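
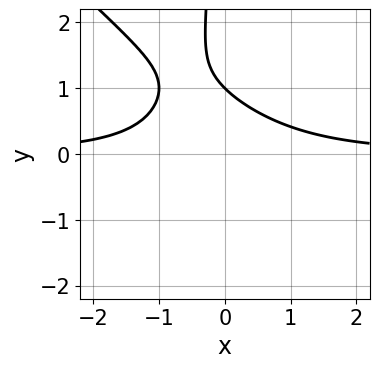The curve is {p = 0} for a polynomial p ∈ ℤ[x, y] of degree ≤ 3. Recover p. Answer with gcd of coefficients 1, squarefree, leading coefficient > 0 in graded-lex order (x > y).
x^2*y + x*y^2 + y - 1

1. Degree: no degree-2 curve has this shape, so deg p = 3.
2. Observable constraints: it misses every integer gridline on the x-axis; it crosses the y-axis at the gridline y = 1.
3. Assembling these constraints gives the stated polynomial.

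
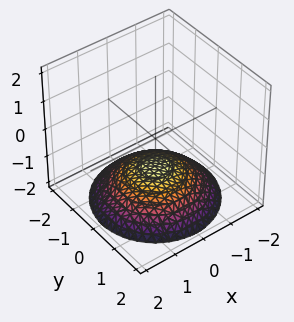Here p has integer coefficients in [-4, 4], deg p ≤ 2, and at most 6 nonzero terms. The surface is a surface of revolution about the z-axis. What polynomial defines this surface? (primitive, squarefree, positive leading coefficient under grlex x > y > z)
x^2 + y^2 + 3*z + 3

1. deg p = 2. The shape is more complex than any degree-1 surface.
2. Symmetries: the z-axis is an axis of rotation, so x and y enter only as x² + y².
3. From the axis intercepts and sections: no x-intercept at any integer in the box; it misses every integer gridline on the y-axis; one z-axis crossing is at z = -1; a circular section at z = -2 has radius between 1 and 2.
4. Fitting integer coefficients to these (and the overall shape) gives p.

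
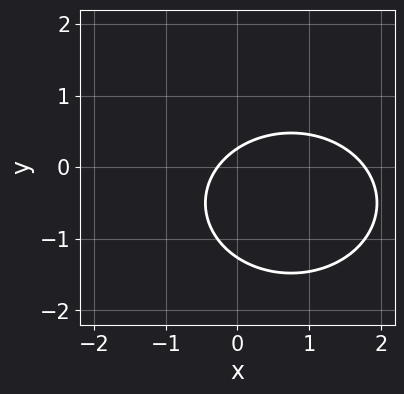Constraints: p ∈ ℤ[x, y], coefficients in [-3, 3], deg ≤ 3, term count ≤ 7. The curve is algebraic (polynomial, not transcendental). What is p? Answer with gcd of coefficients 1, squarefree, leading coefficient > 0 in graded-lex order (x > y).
2*x^2 + 3*y^2 - 3*x + 3*y - 1

Degree: no degree-1 curve has this shape, so deg p = 2.
Solving for integer coefficients yields p as stated.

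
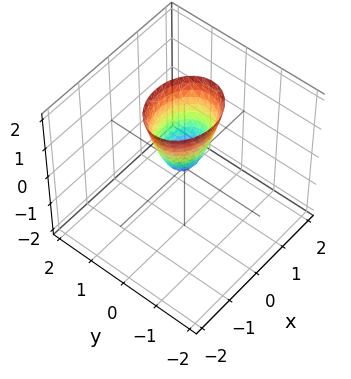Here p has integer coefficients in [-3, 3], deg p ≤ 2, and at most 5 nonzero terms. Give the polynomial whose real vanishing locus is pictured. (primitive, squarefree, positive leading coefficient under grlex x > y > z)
First, degree: a single bowl opening along one axis; a quadric, so deg p = 2.
Then, symmetries: mirror symmetry y ↦ −y ⇒ only even powers of y; mirror symmetry x ↦ −x ⇒ only even powers of x.
Then, from the visible intercepts: it crosses the x-axis at the gridline x = 0; it meets the y-axis at y = 0 (among the integer gridlines); one z-axis crossing is at z = 0.
Finally, fitting integer coefficients to these (and the overall shape) gives p.

2*x^2 + 3*y^2 - z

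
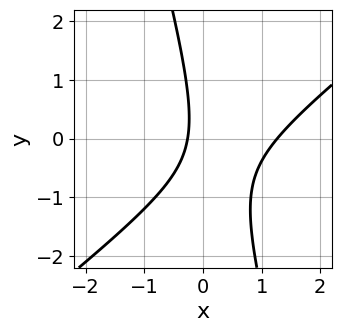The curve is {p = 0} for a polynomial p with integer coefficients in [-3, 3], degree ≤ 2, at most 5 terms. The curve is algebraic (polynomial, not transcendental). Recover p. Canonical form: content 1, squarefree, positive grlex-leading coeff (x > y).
deg p = 2.
From the visible intercepts: the curve avoids every integer y-axis point in the box.
Fitting integer coefficients to these (and the overall shape) gives p.

3*x^2 - 3*x*y - y^2 - 3*x - 1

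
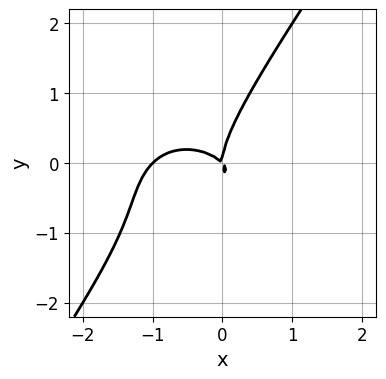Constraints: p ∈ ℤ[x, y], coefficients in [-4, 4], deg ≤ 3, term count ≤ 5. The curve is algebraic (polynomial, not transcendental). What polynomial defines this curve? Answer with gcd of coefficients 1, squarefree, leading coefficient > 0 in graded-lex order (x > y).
1. deg p = 3. The shape is more complex than any degree-2 curve.
2. Reading off the gridlines: it meets the y-axis at y = 0 (among the integer gridlines); among the integer gridlines, it crosses the x-axis at x ∈ {-1, 0}.
3. The integer polynomial consistent with all of this is the stated p.

x^3 + x*y^2 - y^3 + x^2 + x*y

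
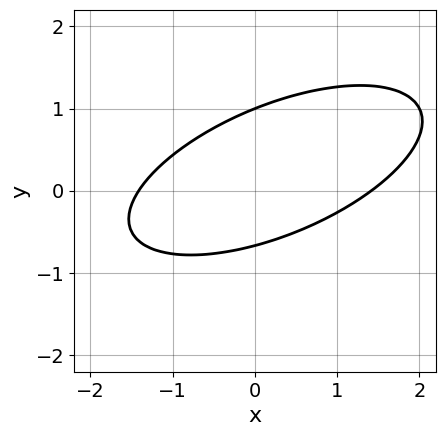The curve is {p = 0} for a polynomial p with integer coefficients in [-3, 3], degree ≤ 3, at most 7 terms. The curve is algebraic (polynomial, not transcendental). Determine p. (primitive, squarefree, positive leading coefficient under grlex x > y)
x^2 - 2*x*y + 3*y^2 - y - 2

First, the degree is 2 — no degree-1 curve has this shape.
Next, from the axis intercepts and sections: it meets the y-axis at y = 1 (among the integer gridlines).
Finally, these observations pin down the coefficients.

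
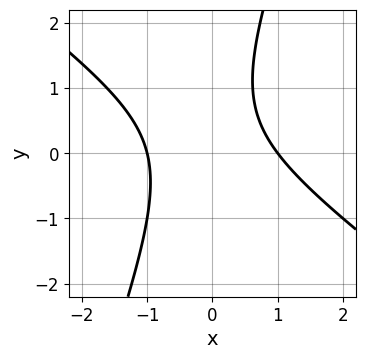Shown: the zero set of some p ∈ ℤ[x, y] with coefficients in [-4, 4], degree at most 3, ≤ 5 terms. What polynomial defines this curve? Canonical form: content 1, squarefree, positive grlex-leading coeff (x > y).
2*x^2 + 2*x*y - y^2 + y - 2

(a) deg p = 2. A generic line meets the curve in up to 2 points.
(b) Observable constraints: among the integer gridlines, it crosses the x-axis at x ∈ {-1, 1}; the curve avoids every integer y-axis point in the box.
(c) Assembling these constraints gives the stated polynomial.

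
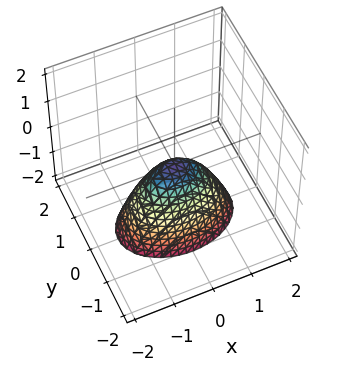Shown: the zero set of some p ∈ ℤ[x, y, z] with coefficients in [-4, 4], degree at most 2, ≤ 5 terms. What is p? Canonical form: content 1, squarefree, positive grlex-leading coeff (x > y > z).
x^2 + 2*y^2 + z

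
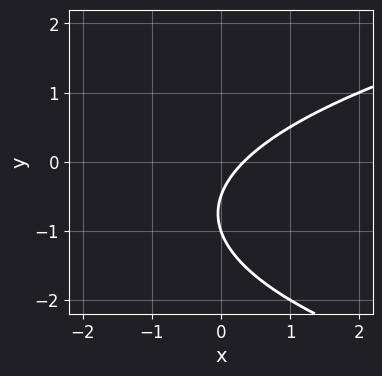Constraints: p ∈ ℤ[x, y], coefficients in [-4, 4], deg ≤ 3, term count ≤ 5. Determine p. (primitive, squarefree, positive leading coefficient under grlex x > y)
2*y^2 - 3*x + 3*y + 1

1. deg p = 2. A generic line meets the curve in up to 2 points.
2. Checking where it meets the axes: it meets the y-axis at y = -1 (among the integer gridlines).
3. Matching integer coefficients to the picture gives p.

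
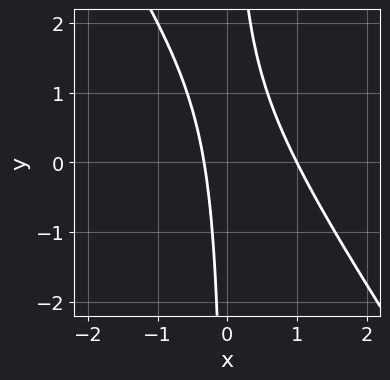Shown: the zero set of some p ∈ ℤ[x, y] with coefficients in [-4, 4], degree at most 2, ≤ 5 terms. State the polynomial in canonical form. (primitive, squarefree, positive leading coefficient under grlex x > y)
(a) Degree: a generic line meets the curve in up to 2 points, so deg p = 2.
(b) Checking where it meets the axes: one x-axis crossing is at x = 1; the curve avoids every integer y-axis point in the box.
(c) The integer polynomial consistent with all of this is the stated p.

3*x^2 + 2*x*y - 2*x - 1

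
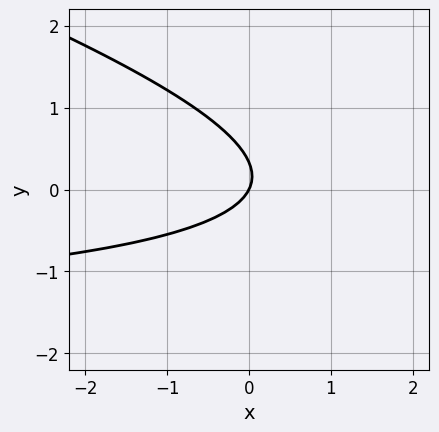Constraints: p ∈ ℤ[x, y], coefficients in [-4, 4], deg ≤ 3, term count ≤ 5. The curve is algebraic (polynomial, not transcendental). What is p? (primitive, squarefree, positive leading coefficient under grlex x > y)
x*y + 3*y^2 + 2*x - y

First, degree: no degree-1 curve has this shape, so deg p = 2.
Next, reading off the gridlines: one y-axis crossing is at y = 0; it meets the x-axis at x = 0 (among the integer gridlines).
Finally, solving for integer coefficients yields p as stated.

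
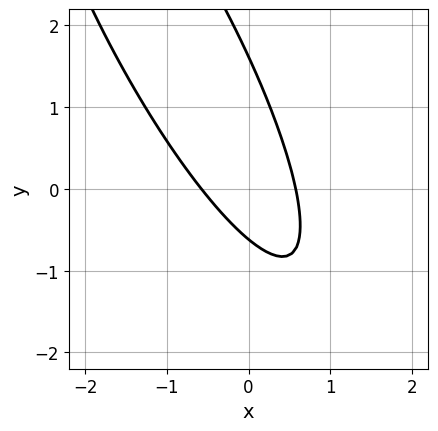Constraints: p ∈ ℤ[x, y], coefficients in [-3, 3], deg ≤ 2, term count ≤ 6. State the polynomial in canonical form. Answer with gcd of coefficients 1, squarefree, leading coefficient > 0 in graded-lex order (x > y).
3*x^2 + 3*x*y + y^2 - y - 1

1. Degree: no degree-1 curve has this shape, so deg p = 2.
2. Putting this together gives p.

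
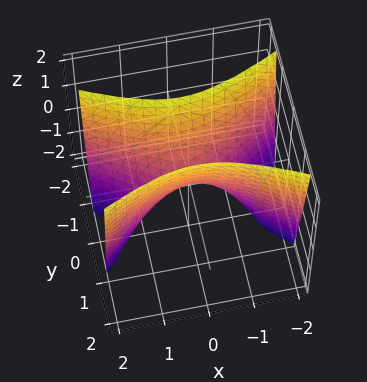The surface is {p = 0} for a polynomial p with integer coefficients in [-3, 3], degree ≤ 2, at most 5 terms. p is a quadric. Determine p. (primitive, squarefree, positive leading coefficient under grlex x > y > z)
x^2 - 3*y^2 + z

(a) The degree is 2 — a saddle surface; a quadric.
(b) Symmetries: it's symmetric under y → −y, forcing even powers of y; the x ↦ −x reflection is a symmetry, so x appears only in even powers.
(c) Against the integer gridlines: it crosses the y-axis at the gridline y = 0; one z-axis crossing is at z = 0.
(d) Matching integer coefficients to the picture gives p.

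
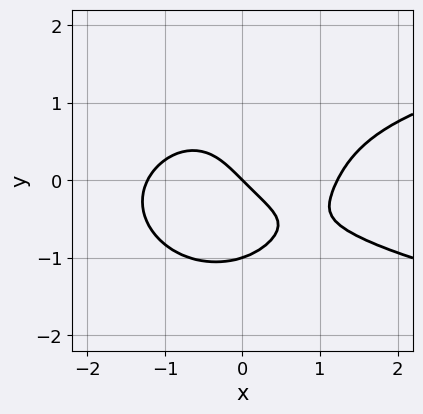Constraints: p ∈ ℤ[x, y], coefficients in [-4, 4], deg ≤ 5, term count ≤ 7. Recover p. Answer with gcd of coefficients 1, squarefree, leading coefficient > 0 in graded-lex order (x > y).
1. Degree: a generic line meets the curve in up to 4 points, so deg p = 4.
2. From the visible intercepts: among the integer gridlines, it crosses the y-axis at y ∈ {-1, 0}; it meets the x-axis at x = 0 (among the integer gridlines).
3. Fitting integer coefficients to these (and the overall shape) gives p.

3*x^2*y^2 + 3*y^4 - 2*x^3 + 3*x + 3*y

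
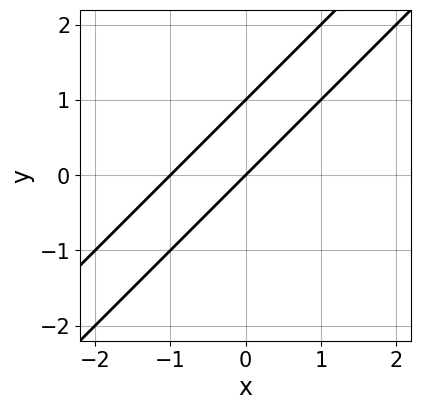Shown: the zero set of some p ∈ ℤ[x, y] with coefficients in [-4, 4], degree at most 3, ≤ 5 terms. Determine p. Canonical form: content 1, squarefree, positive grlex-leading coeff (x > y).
x^2 - 2*x*y + y^2 + x - y

deg p = 2.
Observable constraints: the y-axis gridline crossings are at y ∈ {0, 1}; among the integer gridlines, it crosses the x-axis at x ∈ {-1, 0}.
The integer polynomial consistent with all of this is the stated p.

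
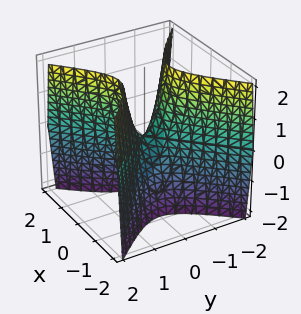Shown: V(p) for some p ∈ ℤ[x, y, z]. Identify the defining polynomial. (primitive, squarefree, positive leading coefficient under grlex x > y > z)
Degree: a hyperbolic paraboloid; a quadric, so deg p = 2.
Symmetries: the x ↦ −x reflection is a symmetry, so x appears only in even powers; it's symmetric under y → −y, forcing even powers of y.
From the axis intercepts and sections: it crosses the x-axis at the gridline x = 0; it meets the z-axis at z = 0 (among the integer gridlines); it meets the y-axis at y = 0 (among the integer gridlines).
The integer polynomial consistent with all of this is the stated p.

3*x^2 - 3*y^2 + z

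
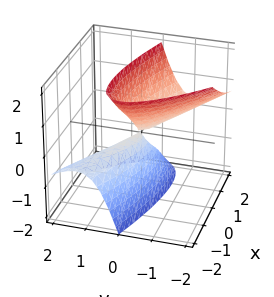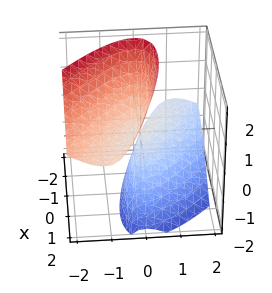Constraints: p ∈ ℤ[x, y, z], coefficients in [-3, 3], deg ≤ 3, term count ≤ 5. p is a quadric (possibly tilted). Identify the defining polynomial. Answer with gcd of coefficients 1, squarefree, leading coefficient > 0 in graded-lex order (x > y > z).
x^2 + 3*x*y + 3*y^2 + 3*y*z - z^2

1. I count 2 distinct pieces. Treating them together as one polynomial.
2. Degree: no degree-1 surface has this shape, so deg p = 2.
3. Reading off the gridlines: it meets the y-axis at y = 0 (among the integer gridlines); it crosses the z-axis at the gridline z = 0; one x-axis crossing is at x = 0.
4. Together with the visible shape, these determine p as stated.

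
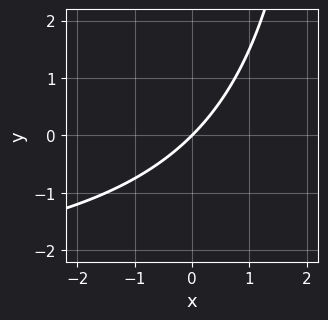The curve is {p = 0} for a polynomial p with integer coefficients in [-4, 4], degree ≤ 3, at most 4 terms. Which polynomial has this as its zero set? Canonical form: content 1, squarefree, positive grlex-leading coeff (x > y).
The degree is 2 — no degree-1 curve has this shape.
Reading off the gridlines: one y-axis crossing is at y = 0; it crosses the x-axis at the gridline x = 0.
Together with the visible shape, these determine p as stated.

x*y + 3*x - 3*y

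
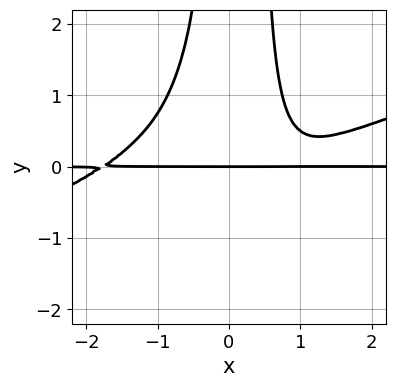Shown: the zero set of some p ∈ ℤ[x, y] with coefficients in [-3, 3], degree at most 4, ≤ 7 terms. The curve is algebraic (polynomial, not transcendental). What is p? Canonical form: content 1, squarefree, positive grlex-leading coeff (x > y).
x^3*y - 3*x^2*y^2 + x*y^2 - 2*x*y + 2*y

1. The degree is 4 — no degree-3 curve has this shape.
2. From the visible intercepts: it crosses the y-axis at the gridline y = 0; every point of the x-axis in the box is on the curve.
3. The integer polynomial consistent with all of this is the stated p.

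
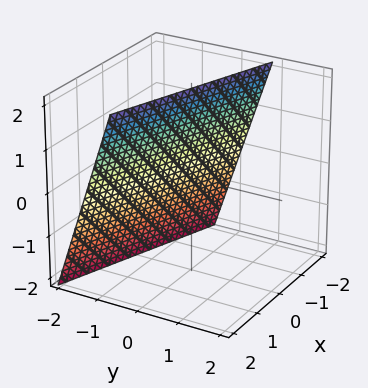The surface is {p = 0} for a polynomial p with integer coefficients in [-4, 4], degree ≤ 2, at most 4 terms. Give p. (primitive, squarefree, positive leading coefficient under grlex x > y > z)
1. Degree: the surface is flat (a plane), so deg p = 1.
2. Against the integer gridlines: it meets the z-axis at z = 2 (among the integer gridlines); it crosses the x-axis at the gridline x = -2.
3. Matching integer coefficients to the picture gives p.

x + 3*y - z + 2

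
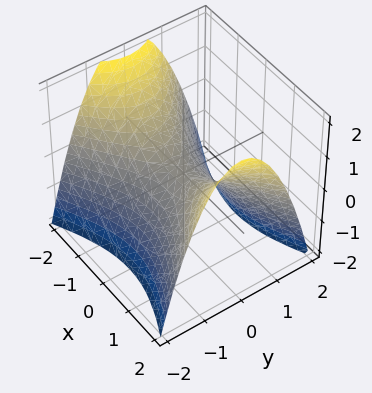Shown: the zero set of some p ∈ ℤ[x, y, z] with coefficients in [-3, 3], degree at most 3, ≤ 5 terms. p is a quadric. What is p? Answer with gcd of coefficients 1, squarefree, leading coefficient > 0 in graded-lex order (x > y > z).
x^2 - 2*y^2 - 2*z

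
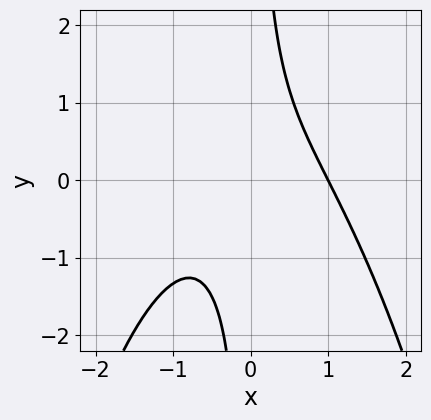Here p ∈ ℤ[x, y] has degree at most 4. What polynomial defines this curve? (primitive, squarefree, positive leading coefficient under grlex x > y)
2*x^3 + 3*x*y - 2

1. Degree: the shape is more complex than any degree-2 curve, so deg p = 3.
2. Reading off the gridlines: no y-intercept at any integer in the box; it meets the x-axis at x = 1 (among the integer gridlines).
3. Putting this together gives p.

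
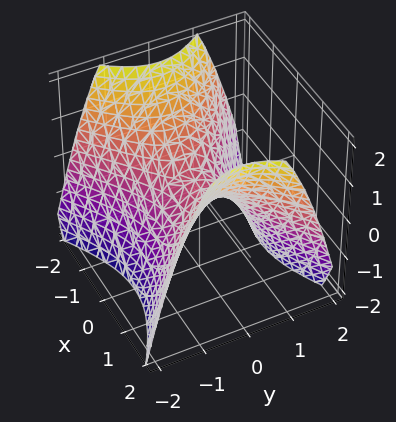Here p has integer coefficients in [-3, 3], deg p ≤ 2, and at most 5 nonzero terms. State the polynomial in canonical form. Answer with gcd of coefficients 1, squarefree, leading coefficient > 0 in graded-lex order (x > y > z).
2*x^2 - 3*y^2 - 3*z

First, the degree is 2 — a hyperbolic paraboloid; a quadric.
Then, symmetries: the y ↦ −y reflection is a symmetry, so y appears only in even powers; mirror symmetry x ↦ −x ⇒ only even powers of x.
Next, checking where it meets the axes: it crosses the x-axis at the gridline x = 0; it crosses the z-axis at the gridline z = 0.
Finally, assembling these constraints gives the stated polynomial.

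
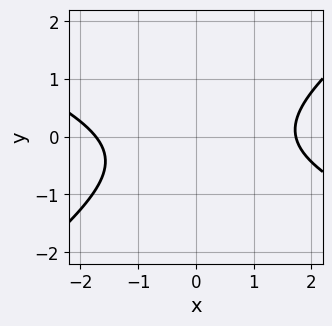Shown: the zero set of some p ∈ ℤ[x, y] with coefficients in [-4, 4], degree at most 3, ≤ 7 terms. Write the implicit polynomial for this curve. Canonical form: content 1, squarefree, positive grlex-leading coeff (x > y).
x^2 + x*y - 3*y^2 - y - 3

First, deg p = 2.
Next, checking where it meets the axes: no y-intercept at any integer in the box.
Finally, fitting integer coefficients to these (and the overall shape) gives p.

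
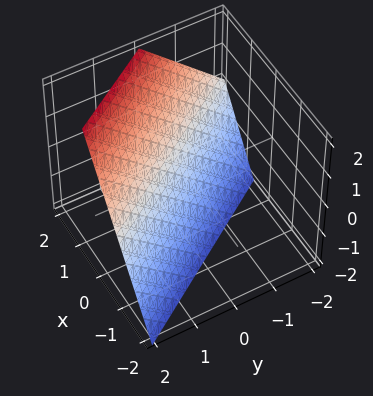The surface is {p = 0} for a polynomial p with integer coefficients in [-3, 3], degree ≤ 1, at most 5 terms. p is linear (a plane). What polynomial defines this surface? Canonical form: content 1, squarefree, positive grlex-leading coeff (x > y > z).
3*x + 2*y - 2*z - 2

deg p = 1.
Reading off the gridlines: it crosses the z-axis at the gridline z = -1; it crosses the y-axis at the gridline y = 1.
These observations pin down the coefficients.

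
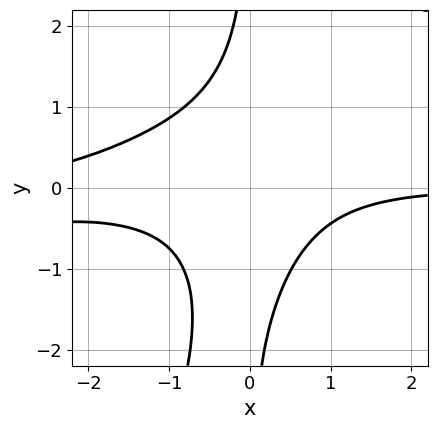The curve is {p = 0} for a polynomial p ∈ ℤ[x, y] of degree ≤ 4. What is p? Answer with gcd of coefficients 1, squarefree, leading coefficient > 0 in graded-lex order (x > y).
x^3*y - 3*x^2*y^2 + x*y^3 + 2*x^2*y + 2

(a) deg p = 4. A generic line meets the curve in up to 4 points.
(b) From the axis intercepts and sections: it misses every integer gridline on the y-axis; it misses every integer gridline on the x-axis.
(c) Fitting integer coefficients to these (and the overall shape) gives p.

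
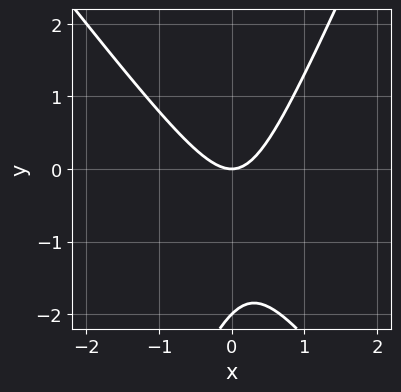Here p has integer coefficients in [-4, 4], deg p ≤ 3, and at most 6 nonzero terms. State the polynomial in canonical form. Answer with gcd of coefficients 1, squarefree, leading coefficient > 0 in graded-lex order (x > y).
deg p = 2. No degree-1 curve has this shape.
Checking where it meets the axes: one x-axis crossing is at x = 0; among the integer gridlines, it crosses the y-axis at y ∈ {-2, 0}.
Putting this together gives p.

3*x^2 + x*y - y^2 - 2*y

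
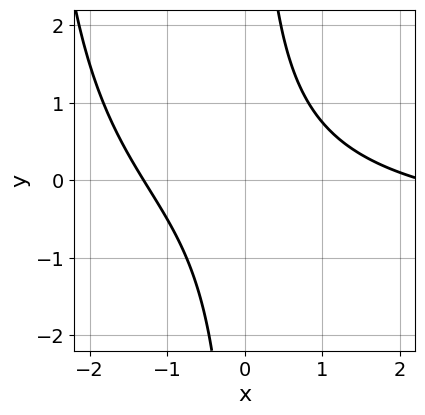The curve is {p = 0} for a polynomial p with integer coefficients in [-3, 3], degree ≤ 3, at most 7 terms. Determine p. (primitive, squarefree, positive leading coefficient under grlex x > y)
x^2*y + x^2 + 3*x*y - x - 3

The degree is 3 — the shape is more complex than any degree-2 curve.
From the visible intercepts: the curve avoids every integer y-axis point in the box.
Solving for integer coefficients yields p as stated.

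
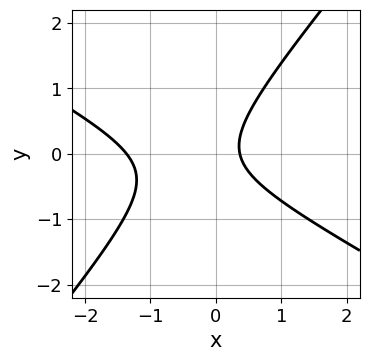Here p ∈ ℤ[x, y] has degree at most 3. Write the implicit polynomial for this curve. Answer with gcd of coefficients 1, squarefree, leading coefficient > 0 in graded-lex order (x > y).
First, deg p = 2. A generic line meets the curve in up to 2 points.
Next, observable constraints: the curve avoids every integer y-axis point in the box.
Finally, putting this together gives p.

2*x^2 + 2*x*y - 3*y^2 + 2*x - 1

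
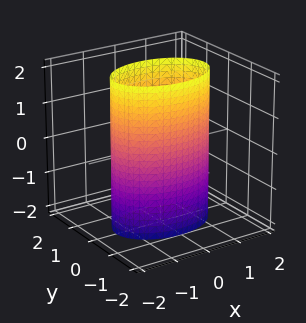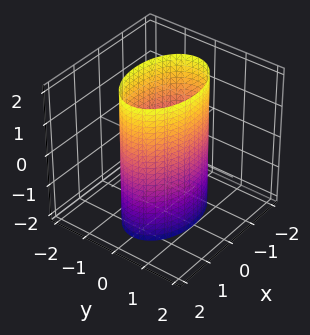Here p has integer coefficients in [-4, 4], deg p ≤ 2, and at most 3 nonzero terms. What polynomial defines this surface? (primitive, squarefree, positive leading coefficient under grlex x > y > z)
First, degree: a cylinder; a quadric, so deg p = 2.
Next, symmetries: mirror symmetry z ↦ −z ⇒ only even powers of z; mirror symmetry x ↦ −x ⇒ only even powers of x; mirror symmetry y ↦ −y ⇒ only even powers of y.
Next, reading off the gridlines: it misses every integer gridline on the z-axis; the y-axis gridline crossings are at y ∈ {-1, 1}.
Finally, putting this together gives p.

x^2 + 2*y^2 - 2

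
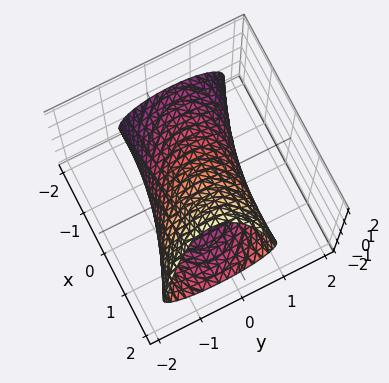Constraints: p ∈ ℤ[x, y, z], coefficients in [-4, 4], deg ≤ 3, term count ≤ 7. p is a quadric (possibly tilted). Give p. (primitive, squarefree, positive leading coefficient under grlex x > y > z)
x^2 + x*y - 3*x*z + 2*y^2 + 2*z^2 - 2

(a) Degree: a generic line meets the surface in up to 2 points, so deg p = 2.
(b) Checking where it meets the axes: the y-axis gridline crossings are at y ∈ {-1, 1}; the z-axis gridline crossings are at z ∈ {-1, 1}.
(c) Matching integer coefficients to the picture gives p.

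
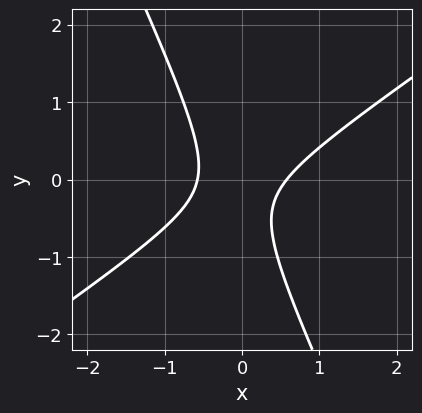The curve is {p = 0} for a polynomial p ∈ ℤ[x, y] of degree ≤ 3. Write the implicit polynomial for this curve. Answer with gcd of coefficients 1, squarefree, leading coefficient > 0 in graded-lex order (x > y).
First, the degree is 2 — the shape is more complex than any degree-1 curve.
Next, from the axis intercepts and sections: no y-intercept at any integer in the box.
Finally, fitting integer coefficients to these (and the overall shape) gives p.

3*x^2 - 3*x*y - 2*y^2 - y - 1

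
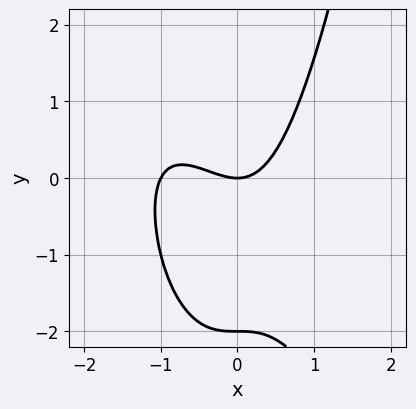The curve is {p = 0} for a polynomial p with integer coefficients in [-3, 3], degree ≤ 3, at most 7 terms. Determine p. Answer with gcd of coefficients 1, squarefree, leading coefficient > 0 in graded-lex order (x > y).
(a) Degree: a generic line meets the curve in up to 3 points, so deg p = 3.
(b) Observable constraints: the x-axis gridline crossings are at x ∈ {-1, 0}; among the integer gridlines, it crosses the y-axis at y ∈ {-2, 0}.
(c) Solving for integer coefficients yields p as stated.

2*x^3 + x^2*y + 2*x^2 - y^2 - 2*y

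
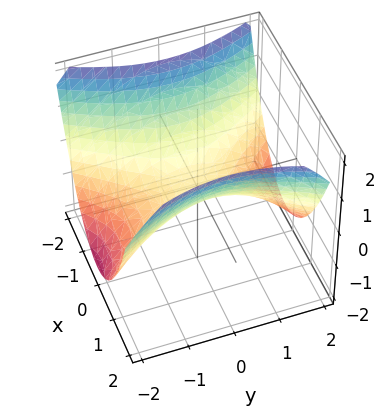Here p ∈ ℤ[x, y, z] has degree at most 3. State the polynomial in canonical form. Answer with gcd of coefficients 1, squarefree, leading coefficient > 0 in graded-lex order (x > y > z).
2*x^2 - y^2 - 3*z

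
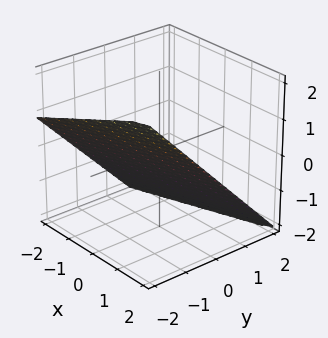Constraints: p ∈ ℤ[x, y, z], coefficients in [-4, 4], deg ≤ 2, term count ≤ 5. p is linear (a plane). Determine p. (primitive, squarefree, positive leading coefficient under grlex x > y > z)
1. Degree: every cross-section is a straight line — this is a plane, so deg p = 1.
2. Checking where it meets the axes: it meets the x-axis at x = 2 (among the integer gridlines).
3. Solving for integer coefficients yields p as stated.

x - 3*y - 3*z - 2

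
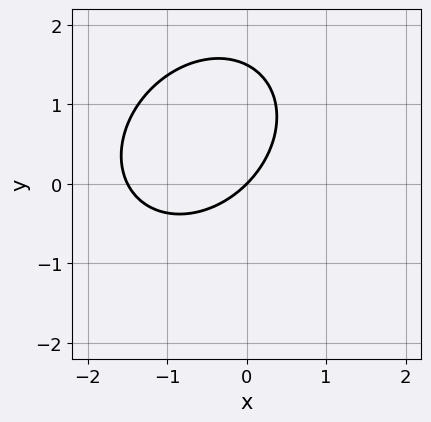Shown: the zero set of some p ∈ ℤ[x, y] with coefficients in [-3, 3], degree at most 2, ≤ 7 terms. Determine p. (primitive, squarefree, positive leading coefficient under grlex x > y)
deg p = 2. The shape is more complex than any degree-1 curve.
From the axis intercepts and sections: it crosses the y-axis at the gridline y = 0; it crosses the x-axis at the gridline x = 0.
Solving for integer coefficients yields p as stated.

2*x^2 - x*y + 2*y^2 + 3*x - 3*y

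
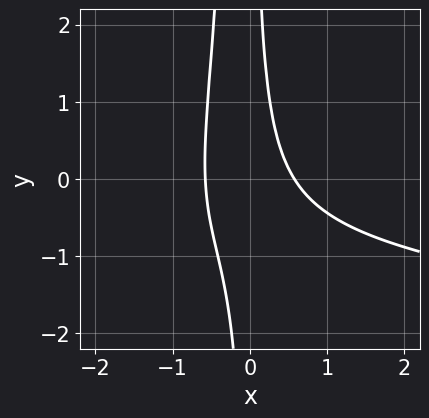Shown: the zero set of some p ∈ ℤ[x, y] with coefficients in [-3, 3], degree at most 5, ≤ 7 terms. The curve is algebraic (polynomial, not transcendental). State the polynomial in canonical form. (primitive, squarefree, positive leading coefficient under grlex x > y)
1. Degree: the shape is more complex than any degree-3 curve, so deg p = 4.
2. Against the integer gridlines: the curve avoids every integer y-axis point in the box.
3. Assembling these constraints gives the stated polynomial.

x^2*y^2 + 3*x^2*y + 3*x^2 + 2*x*y - 1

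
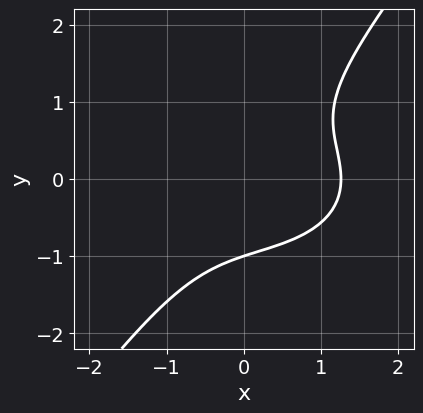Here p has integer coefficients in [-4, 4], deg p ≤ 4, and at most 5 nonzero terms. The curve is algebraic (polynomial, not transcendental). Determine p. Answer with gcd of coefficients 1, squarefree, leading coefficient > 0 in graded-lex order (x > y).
deg p = 3. A generic line meets the curve in up to 3 points.
Against the integer gridlines: it meets the y-axis at y = -1 (among the integer gridlines).
Together with the visible shape, these determine p as stated.

x^3 + 2*x*y^2 - 2*y^3 - 2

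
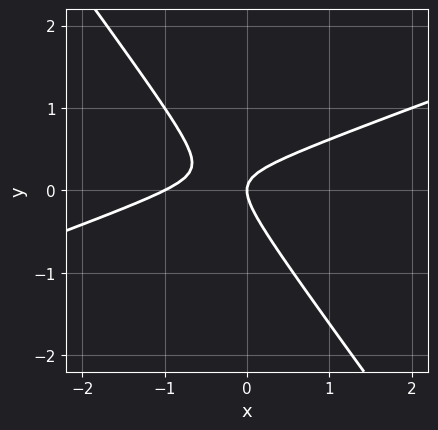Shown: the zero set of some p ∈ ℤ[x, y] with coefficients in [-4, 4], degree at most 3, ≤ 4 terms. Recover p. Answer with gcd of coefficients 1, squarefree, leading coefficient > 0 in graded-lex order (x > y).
The degree is 2 — the shape is more complex than any degree-1 curve.
Observable constraints: it meets the y-axis at y = 0 (among the integer gridlines); the x-axis gridline crossings are at x ∈ {-1, 0}.
Assembling these constraints gives the stated polynomial.

x^2 - 2*x*y - 2*y^2 + x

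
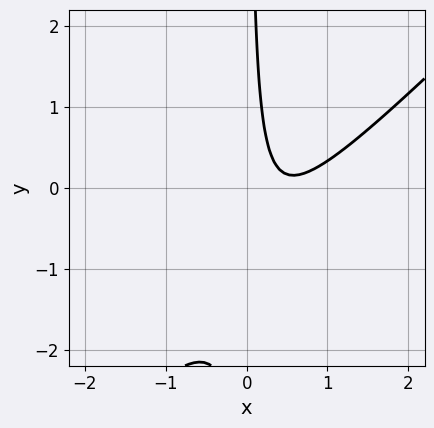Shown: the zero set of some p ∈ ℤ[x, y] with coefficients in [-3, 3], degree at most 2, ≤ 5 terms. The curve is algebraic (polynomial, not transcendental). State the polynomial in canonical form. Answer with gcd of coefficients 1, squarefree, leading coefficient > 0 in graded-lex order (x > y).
The degree is 2 — no degree-1 curve has this shape.
From the axis intercepts and sections: no y-intercept at any integer in the box; no x-intercept at any integer in the box.
Together with the visible shape, these determine p as stated.

3*x^2 - 3*x*y - 3*x + 1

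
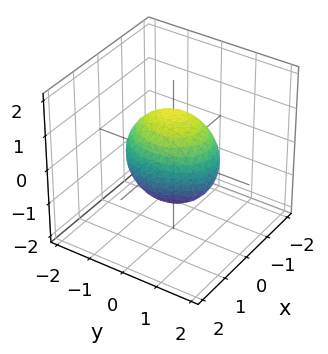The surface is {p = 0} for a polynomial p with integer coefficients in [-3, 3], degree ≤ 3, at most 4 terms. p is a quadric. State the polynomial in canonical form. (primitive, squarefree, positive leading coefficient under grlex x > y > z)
3*x^2 + 2*y^2 + 2*z^2 - 3

(a) The degree is 2 — a closed, bounded, convex surface; a quadric.
(b) Symmetries: mirror symmetry y ↦ −y ⇒ only even powers of y; the z ↦ −z reflection is a symmetry, so z appears only in even powers; the x ↦ −x reflection is a symmetry, so x appears only in even powers.
(c) Reading off the gridlines: among the integer gridlines, it crosses the x-axis at x ∈ {-1, 1}.
(d) Fitting integer coefficients to these (and the overall shape) gives p.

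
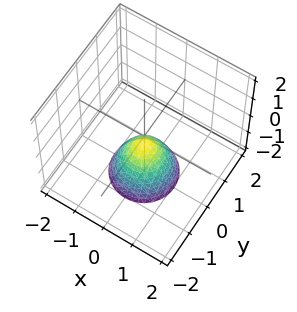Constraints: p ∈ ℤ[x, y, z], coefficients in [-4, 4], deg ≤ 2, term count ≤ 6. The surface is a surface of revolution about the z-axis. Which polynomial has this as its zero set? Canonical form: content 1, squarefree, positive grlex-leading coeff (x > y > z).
3*x^2 + 3*y^2 + 2*z + 1

1. Degree: the shape is more complex than any degree-1 surface, so deg p = 2.
2. Symmetry: the z-axis is an axis of rotation, so x and y enter only as x² + y².
3. Checking where it meets the axes: a circular section at z = -2 has radius exactly 1; no y-intercept at any integer in the box.
4. Assembling these constraints gives the stated polynomial.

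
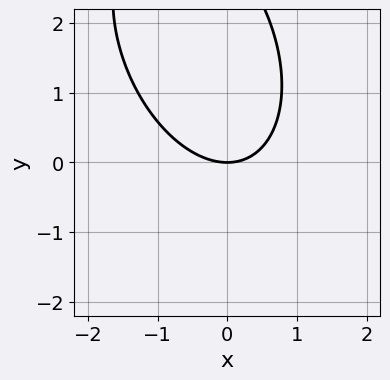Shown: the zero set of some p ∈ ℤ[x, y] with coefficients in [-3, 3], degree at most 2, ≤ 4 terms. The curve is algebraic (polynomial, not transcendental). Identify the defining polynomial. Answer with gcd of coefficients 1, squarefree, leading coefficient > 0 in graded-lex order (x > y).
First, deg p = 2. A generic line meets the curve in up to 2 points.
Then, reading off the gridlines: one x-axis crossing is at x = 0; it crosses the y-axis at the gridline y = 0.
Finally, the integer polynomial consistent with all of this is the stated p.

2*x^2 + x*y + y^2 - 3*y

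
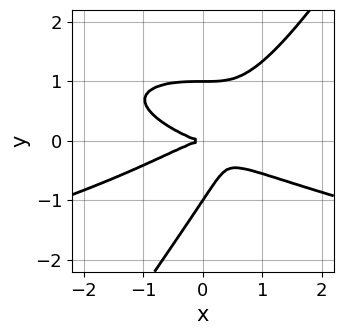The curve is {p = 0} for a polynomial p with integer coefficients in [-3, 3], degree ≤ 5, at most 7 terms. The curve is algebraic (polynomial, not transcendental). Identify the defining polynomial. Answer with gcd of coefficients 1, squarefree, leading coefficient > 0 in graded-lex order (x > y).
3*x*y^3 - 2*y^4 + x^3 - 3*x*y^2 + 2*y^2

deg p = 4. A generic line meets the curve in up to 4 points.
Checking where it meets the axes: it crosses the x-axis at the gridline x = 0; the y-axis gridline crossings are at y ∈ {-1, 0, 1}.
Solving for integer coefficients yields p as stated.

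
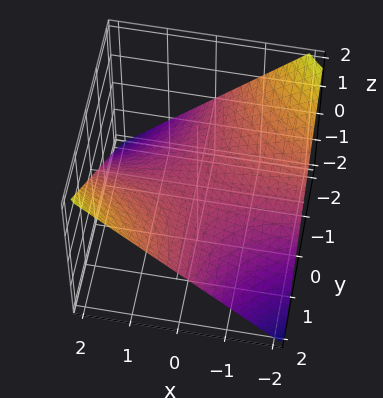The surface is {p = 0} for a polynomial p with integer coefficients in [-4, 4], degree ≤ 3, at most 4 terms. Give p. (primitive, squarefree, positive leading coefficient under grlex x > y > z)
x*y - 2*z

First, degree: a hyperbolic paraboloid; a quadric, so deg p = 2.
Next, checking where it meets the axes: every point of the x-axis in the box is on the surface; one z-axis crossing is at z = 0; the visible y-axis segment lies entirely on the surface.
Finally, assembling these constraints gives the stated polynomial.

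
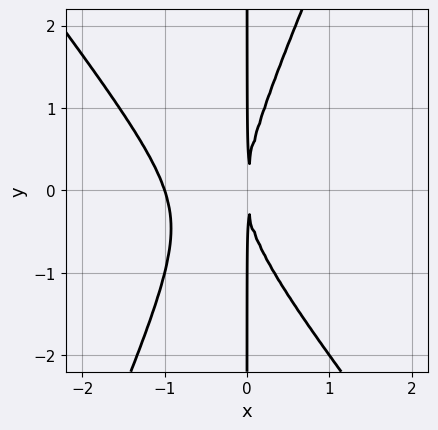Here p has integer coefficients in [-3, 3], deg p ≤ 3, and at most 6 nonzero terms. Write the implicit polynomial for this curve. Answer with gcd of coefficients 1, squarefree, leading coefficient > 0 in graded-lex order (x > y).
3*x^3 + x^2*y - x*y^2 + 3*x^2

First, the degree is 3 — no degree-2 curve has this shape.
Next, reading off the gridlines: every point of the y-axis in the box is on the curve; it crosses the x-axis at the gridline x = -1.
Finally, solving for integer coefficients yields p as stated.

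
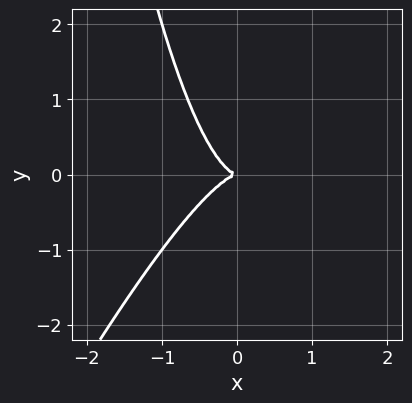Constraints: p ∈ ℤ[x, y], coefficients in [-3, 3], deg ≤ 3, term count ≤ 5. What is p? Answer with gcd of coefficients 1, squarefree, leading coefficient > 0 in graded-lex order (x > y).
2*x^3 - x^2*y + y^2

Degree: no degree-2 curve has this shape, so deg p = 3.
Reading off the gridlines: it crosses the x-axis at the gridline x = 0; one y-axis crossing is at y = 0.
Solving for integer coefficients yields p as stated.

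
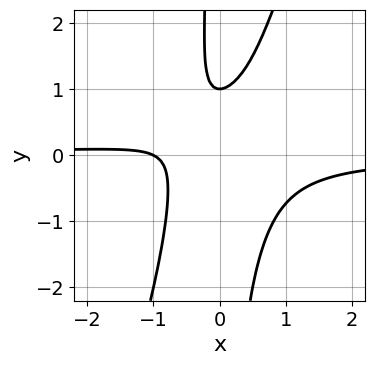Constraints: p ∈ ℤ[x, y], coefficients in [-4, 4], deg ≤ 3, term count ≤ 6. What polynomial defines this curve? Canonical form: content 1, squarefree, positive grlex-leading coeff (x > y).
3*x^2*y - x*y^2 + x - y + 1

Degree: the shape is more complex than any degree-2 curve, so deg p = 3.
Reading off the gridlines: it crosses the x-axis at the gridline x = -1; it meets the y-axis at y = 1 (among the integer gridlines).
These observations pin down the coefficients.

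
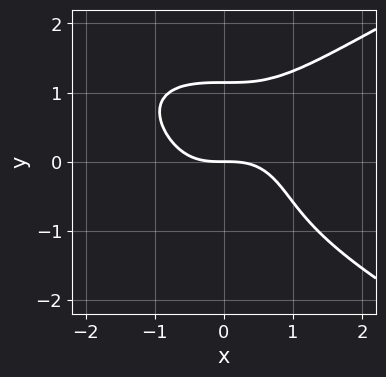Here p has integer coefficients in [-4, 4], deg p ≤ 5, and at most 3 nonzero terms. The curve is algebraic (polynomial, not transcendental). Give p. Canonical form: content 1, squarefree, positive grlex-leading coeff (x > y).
The degree is 4 — no degree-3 curve has this shape.
Reading off the gridlines: one y-axis crossing is at y = 0; one x-axis crossing is at x = 0.
Putting this together gives p.

2*y^4 - 2*x^3 - 3*y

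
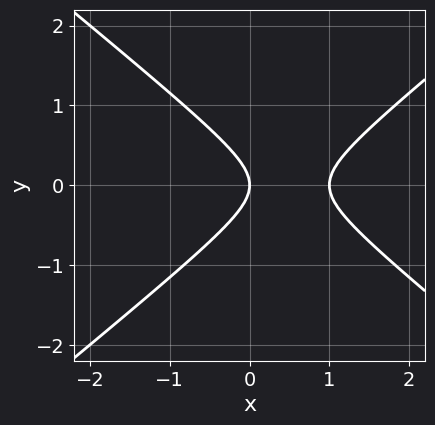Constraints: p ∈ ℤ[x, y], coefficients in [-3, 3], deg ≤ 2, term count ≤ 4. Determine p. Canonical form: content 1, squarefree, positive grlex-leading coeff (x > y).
2*x^2 - 3*y^2 - 2*x

(a) Degree: no degree-1 curve has this shape, so deg p = 2.
(b) Symmetries: mirror symmetry y ↦ −y ⇒ only even powers of y.
(c) Reading off the gridlines: it crosses the y-axis at the gridline y = 0; the x-axis gridline crossings are at x ∈ {0, 1}.
(d) Together with the visible shape, these determine p as stated.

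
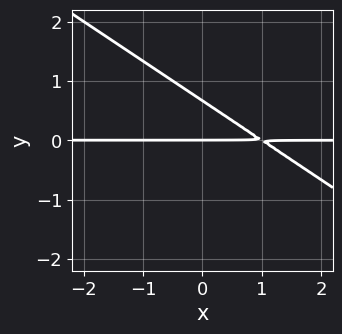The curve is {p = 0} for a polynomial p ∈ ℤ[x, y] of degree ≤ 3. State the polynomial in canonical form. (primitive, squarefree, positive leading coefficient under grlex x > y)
First, deg p = 2. A generic line meets the curve in up to 2 points.
Next, against the integer gridlines: the visible x-axis segment lies entirely on the curve; one y-axis crossing is at y = 0.
Finally, solving for integer coefficients yields p as stated.

2*x*y + 3*y^2 - 2*y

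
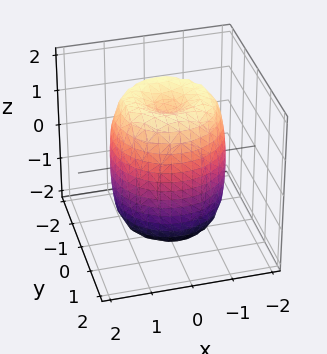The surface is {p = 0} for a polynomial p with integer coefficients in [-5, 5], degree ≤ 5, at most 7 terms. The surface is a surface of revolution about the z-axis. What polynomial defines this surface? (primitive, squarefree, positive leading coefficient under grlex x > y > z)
2*x^4 + 4*x^2*y^2 + 2*y^4 - 3*x^2 - 3*y^2 + z^2 - 2

First, degree: a generic line meets the surface in up to 4 points, so deg p = 4.
Next, symmetries: the surface is invariant under rotation about z: p = q(x² + y², z).
Then, reading off the gridlines: a circular section at z = 1 has radius between 1 and 2.
Finally, together with the visible shape, these determine p as stated.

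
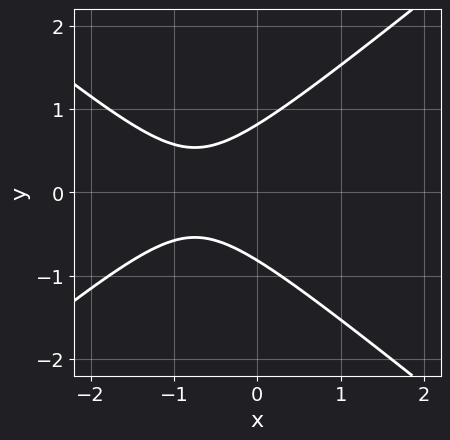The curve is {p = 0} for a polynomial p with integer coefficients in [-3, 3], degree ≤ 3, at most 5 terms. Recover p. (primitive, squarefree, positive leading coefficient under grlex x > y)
2*x^2 - 3*y^2 + 3*x + 2

(a) deg p = 2. A generic line meets the curve in up to 2 points.
(b) Symmetries: the y ↦ −y reflection is a symmetry, so y appears only in even powers.
(c) Observable constraints: it misses every integer gridline on the x-axis.
(d) Together with the visible shape, these determine p as stated.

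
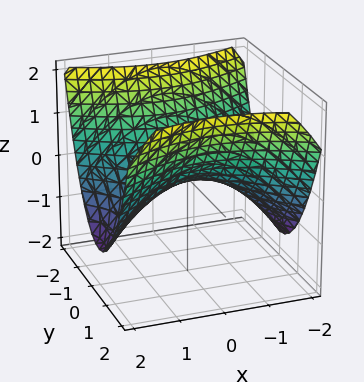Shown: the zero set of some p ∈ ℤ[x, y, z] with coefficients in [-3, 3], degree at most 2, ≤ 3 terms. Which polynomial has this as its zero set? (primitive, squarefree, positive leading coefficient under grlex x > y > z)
x^2 - 2*y^2 + 3*z

(a) The degree is 2 — a saddle surface; a quadric.
(b) Symmetries: mirror symmetry y ↦ −y ⇒ only even powers of y; the x ↦ −x reflection is a symmetry, so x appears only in even powers.
(c) Observable constraints: one y-axis crossing is at y = 0; one z-axis crossing is at z = 0.
(d) Assembling these constraints gives the stated polynomial.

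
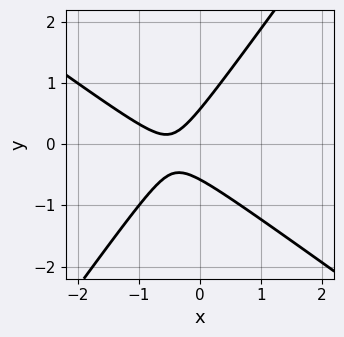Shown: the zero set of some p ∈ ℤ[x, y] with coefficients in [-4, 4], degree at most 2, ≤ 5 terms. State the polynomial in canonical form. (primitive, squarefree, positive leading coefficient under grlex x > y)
First, degree: a generic line meets the curve in up to 2 points, so deg p = 2.
Next, from the visible intercepts: the curve avoids every integer x-axis point in the box.
Finally, solving for integer coefficients yields p as stated.

3*x^2 + 2*x*y - 3*y^2 + 3*x + 1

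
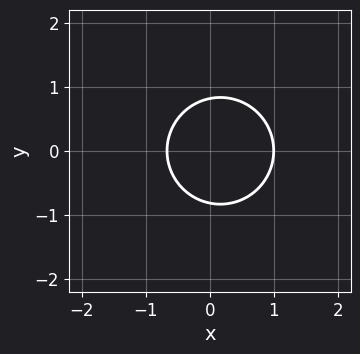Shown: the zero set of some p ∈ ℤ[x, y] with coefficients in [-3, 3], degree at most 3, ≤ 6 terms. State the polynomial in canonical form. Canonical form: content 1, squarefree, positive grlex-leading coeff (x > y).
(a) Degree: the shape is more complex than any degree-1 curve, so deg p = 2.
(b) Symmetries: the y ↦ −y reflection is a symmetry, so y appears only in even powers.
(c) Observable constraints: it crosses the x-axis at the gridline x = 1.
(d) Assembling these constraints gives the stated polynomial.

3*x^2 + 3*y^2 - x - 2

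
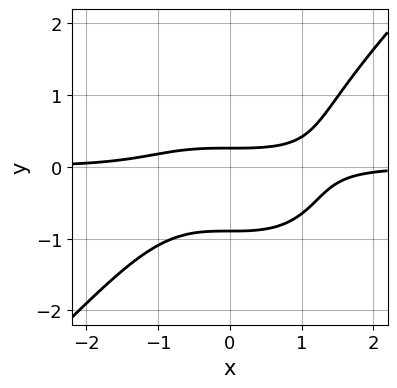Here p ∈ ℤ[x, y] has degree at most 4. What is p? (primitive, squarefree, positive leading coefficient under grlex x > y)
(a) Degree: no degree-3 curve has this shape, so deg p = 4.
(b) From the visible intercepts: no x-intercept at any integer in the box.
(c) Fitting integer coefficients to these (and the overall shape) gives p.

2*x^3*y - 2*y^4 - 3*y^2 - 3*y + 1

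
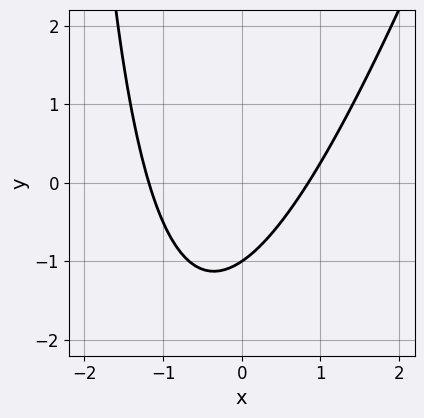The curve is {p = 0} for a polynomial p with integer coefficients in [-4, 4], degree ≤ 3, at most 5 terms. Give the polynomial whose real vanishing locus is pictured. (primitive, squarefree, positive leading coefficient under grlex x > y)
1. The degree is 2 — the shape is more complex than any degree-1 curve.
2. Observable constraints: one y-axis crossing is at y = -1.
3. Matching integer coefficients to the picture gives p.

3*x^2 - x*y + x - 3*y - 3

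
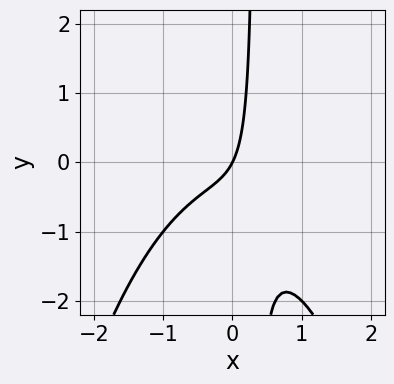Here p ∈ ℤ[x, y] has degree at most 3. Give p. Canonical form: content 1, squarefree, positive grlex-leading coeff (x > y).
First, deg p = 3.
Next, reading off the gridlines: it meets the x-axis at x = 0 (among the integer gridlines); it meets the y-axis at y = 0 (among the integer gridlines).
Finally, together with the visible shape, these determine p as stated.

2*x^3 + 3*x*y + 2*x - y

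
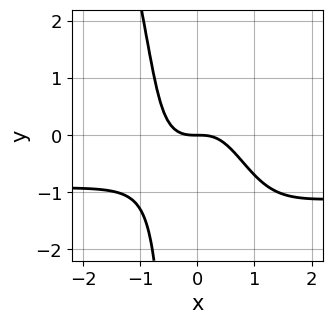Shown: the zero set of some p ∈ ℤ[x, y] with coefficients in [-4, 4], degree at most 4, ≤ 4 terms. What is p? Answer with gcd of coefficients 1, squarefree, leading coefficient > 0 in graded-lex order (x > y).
3*x^3*y + x^2*y^2 + 3*x^3 + 2*y

deg p = 4. No degree-3 curve has this shape.
From the axis intercepts and sections: it meets the y-axis at y = 0 (among the integer gridlines); it crosses the x-axis at the gridline x = 0.
Matching integer coefficients to the picture gives p.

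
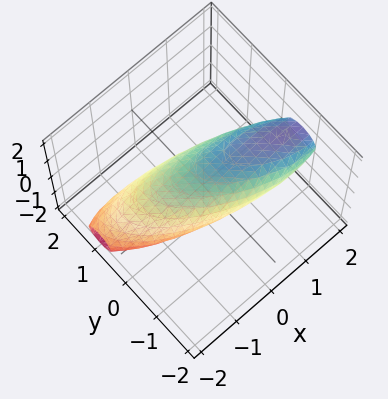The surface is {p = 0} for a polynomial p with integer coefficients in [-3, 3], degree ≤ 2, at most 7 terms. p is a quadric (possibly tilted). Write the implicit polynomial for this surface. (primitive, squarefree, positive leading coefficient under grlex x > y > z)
(a) deg p = 2.
(b) The integer polynomial consistent with all of this is the stated p.

x^2 + 2*x*y - 2*x*z + 3*y^2 + 3*z^2 - 2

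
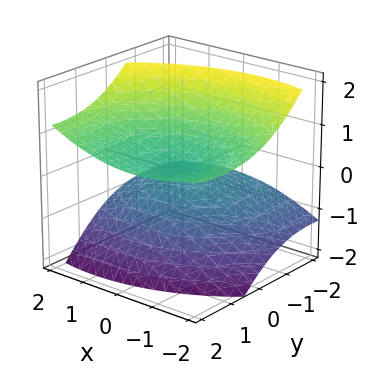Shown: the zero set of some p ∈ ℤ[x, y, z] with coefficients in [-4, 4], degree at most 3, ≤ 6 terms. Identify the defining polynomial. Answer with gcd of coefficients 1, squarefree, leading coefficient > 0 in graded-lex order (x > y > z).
First, the picture has 2 separate pieces.
Next, the degree is 2 — no degree-1 surface has this shape.
Then, from the visible intercepts: it misses every integer gridline on the x-axis; no y-intercept at any integer in the box.
Finally, fitting integer coefficients to these (and the overall shape) gives p.

x^2 + x*z + y^2 - 3*y*z - 3*z^2 + 1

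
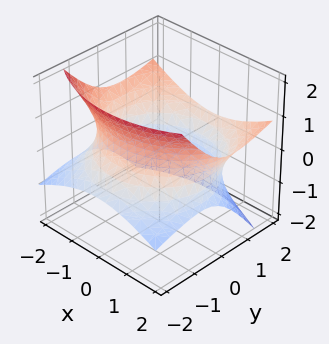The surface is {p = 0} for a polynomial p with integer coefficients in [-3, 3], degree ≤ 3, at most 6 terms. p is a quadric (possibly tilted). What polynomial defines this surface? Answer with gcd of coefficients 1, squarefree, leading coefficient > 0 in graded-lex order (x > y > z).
deg p = 2. No degree-1 surface has this shape.
From the axis intercepts and sections: it misses every integer gridline on the z-axis.
The integer polynomial consistent with all of this is the stated p.

x^2 + y^2 - 2*y*z - 2*z^2 - 3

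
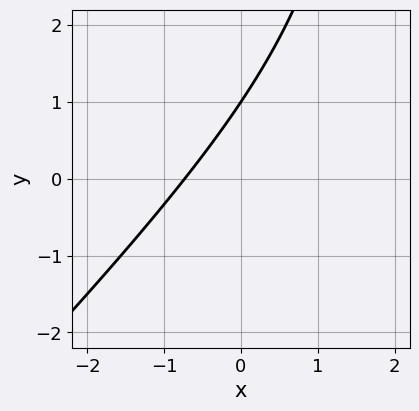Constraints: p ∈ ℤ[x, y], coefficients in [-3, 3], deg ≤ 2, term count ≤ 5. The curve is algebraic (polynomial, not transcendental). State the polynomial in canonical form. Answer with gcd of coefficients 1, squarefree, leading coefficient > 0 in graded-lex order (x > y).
x^2 - x*y - 2*x + 2*y - 2

1. The degree is 2 — no degree-1 curve has this shape.
2. Against the integer gridlines: it meets the y-axis at y = 1 (among the integer gridlines).
3. Assembling these constraints gives the stated polynomial.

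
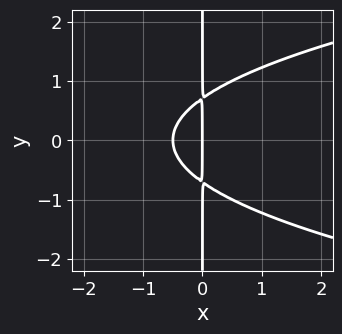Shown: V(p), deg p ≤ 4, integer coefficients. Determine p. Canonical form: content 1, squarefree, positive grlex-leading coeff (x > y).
1. deg p = 3. A generic line meets the curve in up to 3 points.
2. Symmetries: the y ↦ −y reflection is a symmetry, so y appears only in even powers.
3. From the visible intercepts: the visible y-axis segment lies entirely on the curve; it crosses the x-axis at the gridline x = 0.
4. Fitting integer coefficients to these (and the overall shape) gives p.

2*x*y^2 - 2*x^2 - x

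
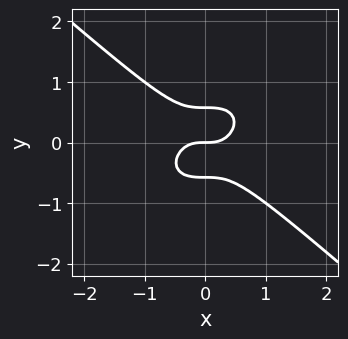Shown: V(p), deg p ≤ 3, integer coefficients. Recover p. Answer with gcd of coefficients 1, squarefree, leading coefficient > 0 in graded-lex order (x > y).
The degree is 3 — the shape is more complex than any degree-2 curve.
Reading off the gridlines: it meets the y-axis at y = 0 (among the integer gridlines); it meets the x-axis at x = 0 (among the integer gridlines).
Assembling these constraints gives the stated polynomial.

2*x^3 + 3*y^3 - y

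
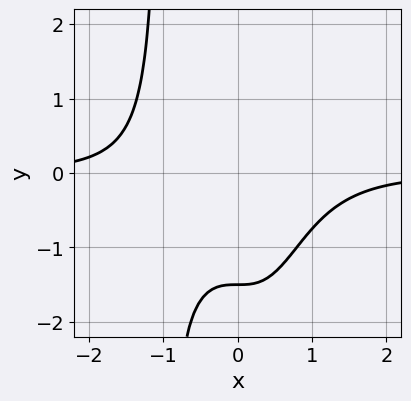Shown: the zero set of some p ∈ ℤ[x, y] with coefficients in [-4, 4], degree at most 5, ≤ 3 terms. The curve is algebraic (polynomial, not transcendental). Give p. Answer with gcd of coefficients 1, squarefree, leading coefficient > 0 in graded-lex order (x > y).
First, the degree is 4 — a generic line meets the curve in up to 4 points.
Then, from the axis intercepts and sections: the curve avoids every integer x-axis point in the box.
Finally, together with the visible shape, these determine p as stated.

2*x^3*y + 2*y + 3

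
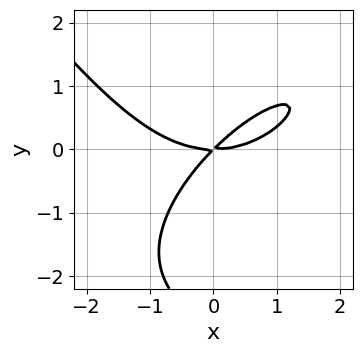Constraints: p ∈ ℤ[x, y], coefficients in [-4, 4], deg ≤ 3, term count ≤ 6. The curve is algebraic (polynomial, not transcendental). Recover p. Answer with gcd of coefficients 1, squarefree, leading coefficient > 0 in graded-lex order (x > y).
The degree is 3 — no degree-2 curve has this shape.
Reading off the gridlines: it meets the y-axis at y = 0 (among the integer gridlines); one x-axis crossing is at x = 0.
Fitting integer coefficients to these (and the overall shape) gives p.

x^3 - x^2*y + y^3 - 3*x*y + 3*y^2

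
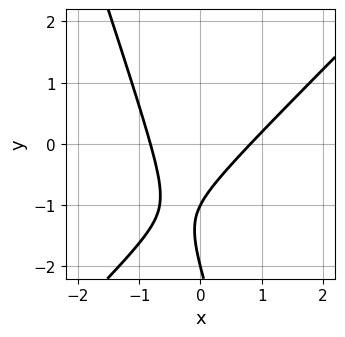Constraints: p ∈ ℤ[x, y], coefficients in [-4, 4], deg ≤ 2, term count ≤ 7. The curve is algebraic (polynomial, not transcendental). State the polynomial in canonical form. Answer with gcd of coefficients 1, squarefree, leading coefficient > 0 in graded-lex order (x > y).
(a) The degree is 2 — the shape is more complex than any degree-1 curve.
(b) Against the integer gridlines: the y-axis gridline crossings are at y ∈ {-2, -1}.
(c) These observations pin down the coefficients.

3*x^2 - 2*x*y - y^2 - 3*y - 2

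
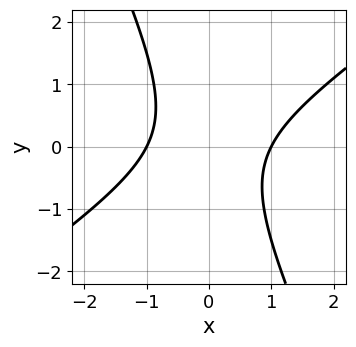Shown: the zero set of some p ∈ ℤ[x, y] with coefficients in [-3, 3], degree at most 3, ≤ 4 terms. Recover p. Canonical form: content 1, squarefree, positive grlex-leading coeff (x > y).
(a) The degree is 2 — no degree-1 curve has this shape.
(b) Against the integer gridlines: the curve avoids every integer y-axis point in the box; the x-axis gridline crossings are at x ∈ {-1, 1}.
(c) These observations pin down the coefficients.

3*x^2 - 3*x*y - 2*y^2 - 3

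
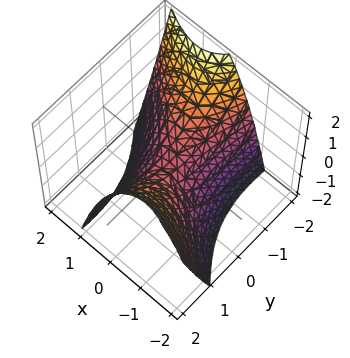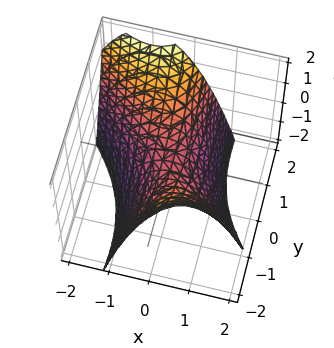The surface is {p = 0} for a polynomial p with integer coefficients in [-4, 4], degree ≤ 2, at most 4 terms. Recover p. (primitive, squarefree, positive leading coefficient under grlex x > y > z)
3*x^2 + 3*x*y - y^2 + 3*z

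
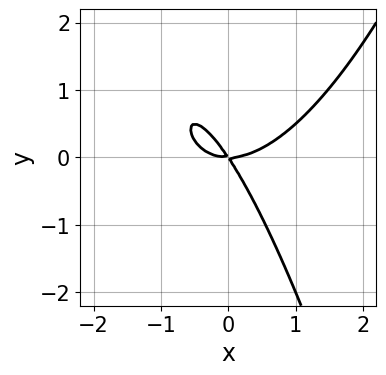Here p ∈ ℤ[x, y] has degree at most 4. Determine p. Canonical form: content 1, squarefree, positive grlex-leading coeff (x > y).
2*x^3 - 3*x*y - 2*y^2

Degree: no degree-2 curve has this shape, so deg p = 3.
From the visible intercepts: one y-axis crossing is at y = 0; it crosses the x-axis at the gridline x = 0.
Matching integer coefficients to the picture gives p.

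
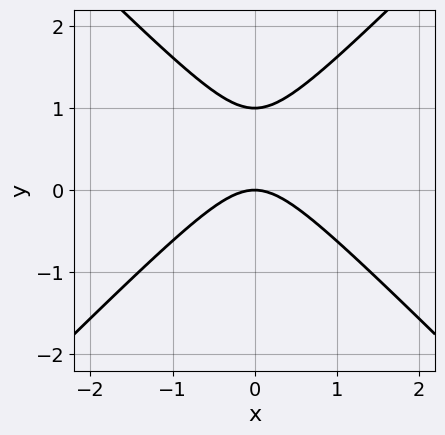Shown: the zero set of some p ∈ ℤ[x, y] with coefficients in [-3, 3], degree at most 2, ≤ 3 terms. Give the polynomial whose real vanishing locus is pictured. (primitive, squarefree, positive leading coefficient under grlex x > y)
x^2 - y^2 + y

First, degree: the shape is more complex than any degree-1 curve, so deg p = 2.
Next, symmetries: mirror symmetry x ↦ −x ⇒ only even powers of x.
Then, from the axis intercepts and sections: among the integer gridlines, it crosses the y-axis at y ∈ {0, 1}; one x-axis crossing is at x = 0.
Finally, solving for integer coefficients yields p as stated.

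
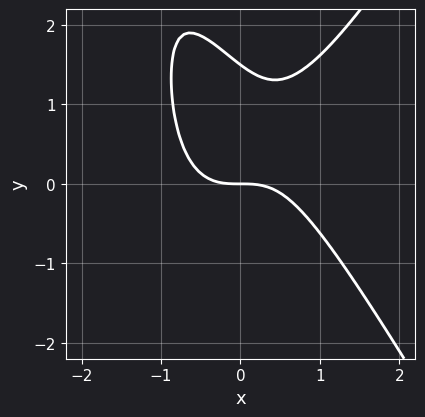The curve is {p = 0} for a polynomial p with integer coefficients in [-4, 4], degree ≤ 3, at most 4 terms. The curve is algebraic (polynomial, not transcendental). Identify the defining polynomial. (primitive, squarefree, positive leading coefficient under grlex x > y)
3*x^3 - x*y^2 - 2*y^2 + 3*y

1. deg p = 3. No degree-2 curve has this shape.
2. Checking where it meets the axes: it meets the y-axis at y = 0 (among the integer gridlines); it meets the x-axis at x = 0 (among the integer gridlines).
3. Assembling these constraints gives the stated polynomial.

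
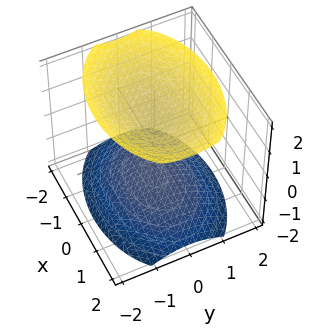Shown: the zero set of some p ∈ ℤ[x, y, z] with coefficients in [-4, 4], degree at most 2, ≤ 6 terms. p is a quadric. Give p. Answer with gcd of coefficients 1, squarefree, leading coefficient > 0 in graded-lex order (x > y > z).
1. The picture has 2 separate pieces. Treating them together as one polynomial.
2. The degree is 2 — two separate bowl-shaped sheets opening away from each other; a quadric.
3. Symmetries: it's symmetric under z → −z, forcing even powers of z; mirror symmetry x ↦ −x ⇒ only even powers of x; mirror symmetry y ↦ −y ⇒ only even powers of y.
4. From the visible intercepts: it misses every integer gridline on the x-axis; it misses every integer gridline on the y-axis.
5. Assembling these constraints gives the stated polynomial.

x^2 + 2*y^2 - 2*z^2 + 3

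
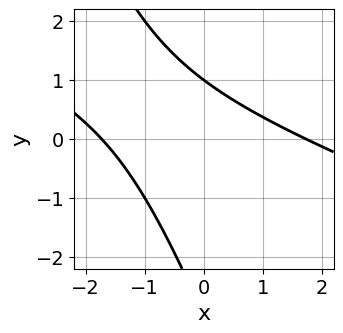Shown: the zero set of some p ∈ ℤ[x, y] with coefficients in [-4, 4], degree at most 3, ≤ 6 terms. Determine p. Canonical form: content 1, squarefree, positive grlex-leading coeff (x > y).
x^2 + 3*x*y + y^2 + 2*y - 3

1. Degree: the shape is more complex than any degree-1 curve, so deg p = 2.
2. Against the integer gridlines: it crosses the y-axis at the gridline y = 1.
3. Solving for integer coefficients yields p as stated.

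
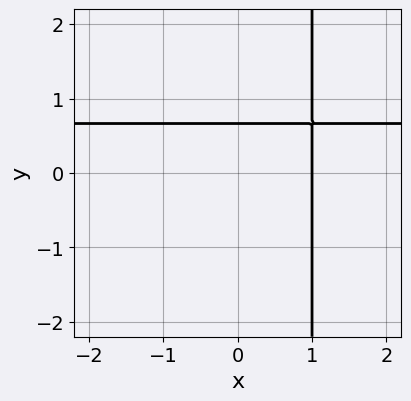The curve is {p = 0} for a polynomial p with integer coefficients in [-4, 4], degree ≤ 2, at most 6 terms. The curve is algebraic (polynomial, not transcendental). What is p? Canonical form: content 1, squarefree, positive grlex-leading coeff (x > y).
3*x*y - 2*x - 3*y + 2

1. The degree is 2 — no degree-1 curve has this shape.
2. Against the integer gridlines: it crosses the x-axis at the gridline x = 1.
3. Solving for integer coefficients yields p as stated.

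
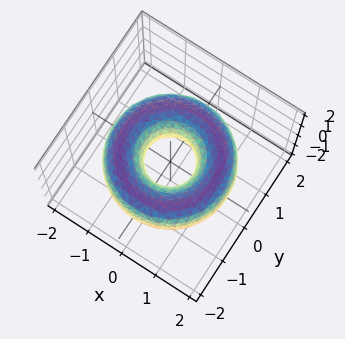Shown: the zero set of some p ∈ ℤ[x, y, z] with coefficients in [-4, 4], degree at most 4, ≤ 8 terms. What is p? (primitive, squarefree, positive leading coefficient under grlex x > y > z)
x^4 + 2*x^2*y^2 + y^4 - 3*x^2 - 3*y^2 + 2*z^2 + 1

First, the degree is 4 — a generic line meets the surface in up to 4 points.
Then, symmetries: the z-axis is an axis of rotation, so x and y enter only as x² + y².
Then, observable constraints: the surface avoids every integer z-axis point in the box; a circular section at z = 0 has radius between 0 and 1.
Finally, assembling these constraints gives the stated polynomial.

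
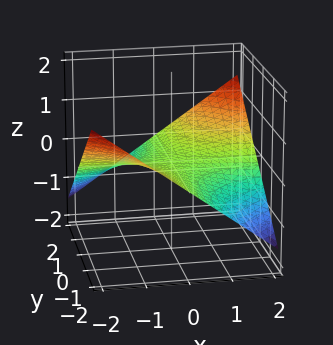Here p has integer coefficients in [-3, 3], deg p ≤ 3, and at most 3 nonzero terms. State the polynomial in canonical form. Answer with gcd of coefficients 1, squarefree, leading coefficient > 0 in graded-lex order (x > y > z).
Degree: a hyperbolic paraboloid; a quadric, so deg p = 2.
Checking where it meets the axes: one z-axis crossing is at z = 0; the visible x-axis segment lies entirely on the surface.
Together with the visible shape, these determine p as stated.

x*y - 3*z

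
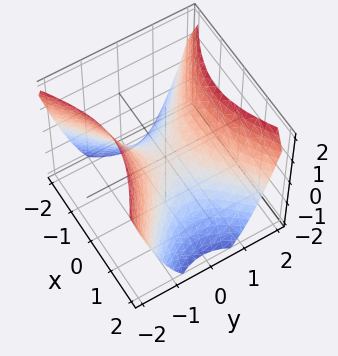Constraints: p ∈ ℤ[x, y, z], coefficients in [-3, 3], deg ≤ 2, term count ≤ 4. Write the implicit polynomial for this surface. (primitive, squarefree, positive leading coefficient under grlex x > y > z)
2*x^2 - 3*y^2 + 3*z

First, the degree is 2 — a hyperbolic paraboloid; a quadric.
Then, symmetries: it's symmetric under y → −y, forcing even powers of y; the x ↦ −x reflection is a symmetry, so x appears only in even powers.
Next, from the axis intercepts and sections: it meets the y-axis at y = 0 (among the integer gridlines); one z-axis crossing is at z = 0; it meets the x-axis at x = 0 (among the integer gridlines).
Finally, these observations pin down the coefficients.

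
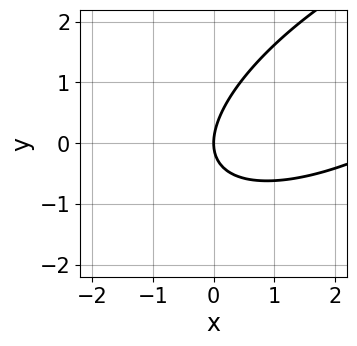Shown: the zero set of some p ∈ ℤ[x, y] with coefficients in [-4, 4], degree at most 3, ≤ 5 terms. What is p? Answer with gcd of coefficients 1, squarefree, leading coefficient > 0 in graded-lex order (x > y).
(a) Degree: a generic line meets the curve in up to 2 points, so deg p = 2.
(b) From the visible intercepts: it meets the x-axis at x = 0 (among the integer gridlines); it crosses the y-axis at the gridline y = 0.
(c) The integer polynomial consistent with all of this is the stated p.

x^2 - 2*x*y + 2*y^2 - 3*x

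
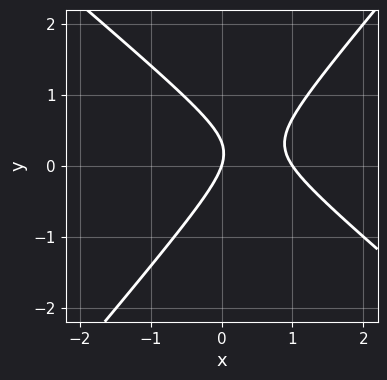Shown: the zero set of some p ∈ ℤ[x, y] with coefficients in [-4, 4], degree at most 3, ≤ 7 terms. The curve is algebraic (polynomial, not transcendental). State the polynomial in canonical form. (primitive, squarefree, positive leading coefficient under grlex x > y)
1. deg p = 2.
2. From the visible intercepts: among the integer gridlines, it crosses the x-axis at x ∈ {0, 1}; it crosses the y-axis at the gridline y = 0.
3. Fitting integer coefficients to these (and the overall shape) gives p.

3*x^2 + x*y - 3*y^2 - 3*x + y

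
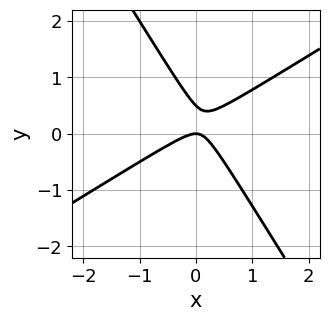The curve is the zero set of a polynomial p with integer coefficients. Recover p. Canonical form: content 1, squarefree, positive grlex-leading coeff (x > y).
2*x^2 - 2*x*y - 2*y^2 + y

1. The degree is 2 — a generic line meets the curve in up to 2 points.
2. Observable constraints: it crosses the y-axis at the gridline y = 0; it crosses the x-axis at the gridline x = 0.
3. Fitting integer coefficients to these (and the overall shape) gives p.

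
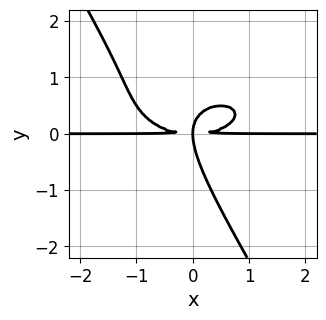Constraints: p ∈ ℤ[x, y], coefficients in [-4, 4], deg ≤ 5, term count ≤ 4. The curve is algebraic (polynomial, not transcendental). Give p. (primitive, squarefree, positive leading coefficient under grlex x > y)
x^3*y + 3*x*y^3 + 2*y^4 - 3*x*y^2

First, the degree is 4 — no degree-3 curve has this shape.
Then, against the integer gridlines: the visible x-axis segment lies entirely on the curve.
Finally, solving for integer coefficients yields p as stated.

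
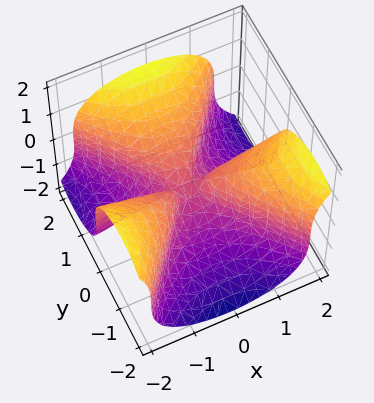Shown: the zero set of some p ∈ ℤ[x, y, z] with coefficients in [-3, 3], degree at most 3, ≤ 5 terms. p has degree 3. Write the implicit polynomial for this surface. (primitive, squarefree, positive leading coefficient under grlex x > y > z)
3*x^2*y - 2*y^3 + 3*z^3 + x*y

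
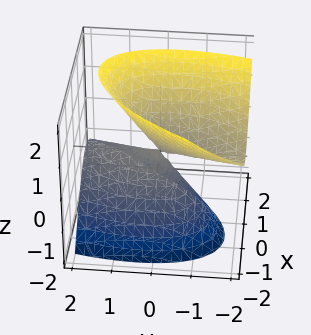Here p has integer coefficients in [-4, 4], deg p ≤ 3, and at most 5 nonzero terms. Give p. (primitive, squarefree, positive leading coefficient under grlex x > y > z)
3*x^2 - 2*x*y + y^2 + 2*y*z - 2*z^2

(a) There are 2 components.
(b) deg p = 2.
(c) Checking where it meets the axes: it crosses the z-axis at the gridline z = 0; one y-axis crossing is at y = 0; it crosses the x-axis at the gridline x = 0.
(d) Fitting integer coefficients to these (and the overall shape) gives p.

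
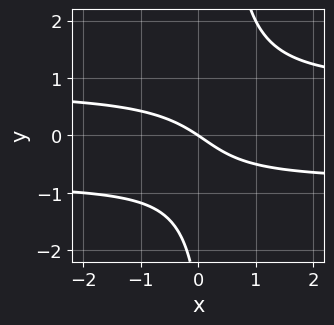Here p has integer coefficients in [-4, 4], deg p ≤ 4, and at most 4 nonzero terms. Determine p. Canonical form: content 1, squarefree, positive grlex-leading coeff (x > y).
(a) deg p = 3. A generic line meets the curve in up to 3 points.
(b) From the visible intercepts: it crosses the y-axis at the gridline y = 0; it meets the x-axis at x = 0 (among the integer gridlines).
(c) Assembling these constraints gives the stated polynomial.

3*x*y^2 - y^2 - 2*x - 3*y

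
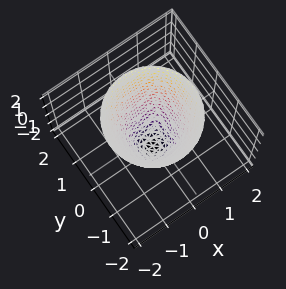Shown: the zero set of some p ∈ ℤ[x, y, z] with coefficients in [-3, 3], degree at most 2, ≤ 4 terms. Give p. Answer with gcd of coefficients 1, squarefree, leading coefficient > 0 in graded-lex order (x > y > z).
Degree: no degree-1 surface has this shape, so deg p = 2.
By symmetry, the z-axis is an axis of rotation, so x and y enter only as x² + y².
Against the integer gridlines: a circular section at z = 0 has radius exactly 1; the y-axis gridline crossings are at y ∈ {-1, 1}; the x-axis gridline crossings are at x ∈ {-1, 1}.
Assembling these constraints gives the stated polynomial. Check: (0, 0, -2) on the z-axis lies on the surface, and p(0, 0, -2) = 0. ✓

2*x^2 + 2*y^2 - z - 2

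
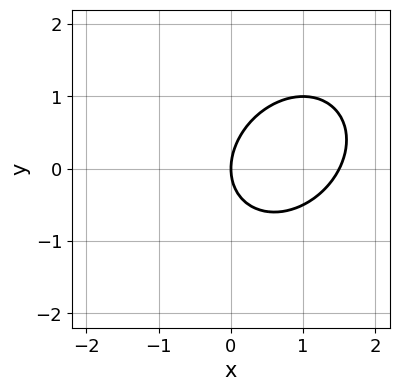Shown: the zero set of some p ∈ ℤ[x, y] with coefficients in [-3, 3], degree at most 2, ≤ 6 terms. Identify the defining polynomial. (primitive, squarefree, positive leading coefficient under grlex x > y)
2*x^2 - x*y + 2*y^2 - 3*x

1. deg p = 2. No degree-1 curve has this shape.
2. From the visible intercepts: it meets the x-axis at x = 0 (among the integer gridlines); one y-axis crossing is at y = 0.
3. Putting this together gives p.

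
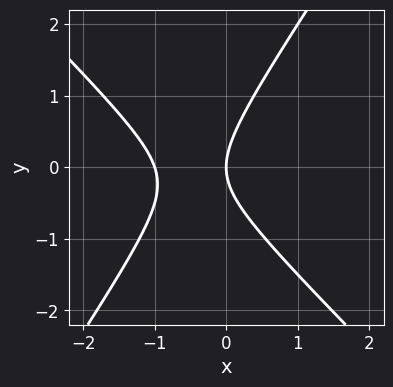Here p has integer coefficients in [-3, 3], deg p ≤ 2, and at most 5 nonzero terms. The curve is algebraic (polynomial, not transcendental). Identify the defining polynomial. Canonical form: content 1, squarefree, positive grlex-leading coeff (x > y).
3*x^2 + x*y - 2*y^2 + 3*x

Degree: the shape is more complex than any degree-1 curve, so deg p = 2.
Observable constraints: it meets the y-axis at y = 0 (among the integer gridlines); among the integer gridlines, it crosses the x-axis at x ∈ {-1, 0}.
The integer polynomial consistent with all of this is the stated p.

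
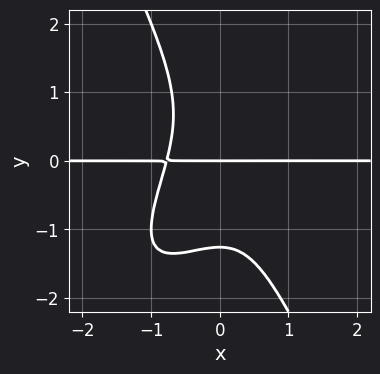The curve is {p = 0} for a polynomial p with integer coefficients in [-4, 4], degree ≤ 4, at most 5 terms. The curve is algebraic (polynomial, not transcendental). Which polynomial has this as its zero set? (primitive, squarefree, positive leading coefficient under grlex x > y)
3*x^3*y - 3*x^2*y^2 + y^4 - x^2*y + 2*y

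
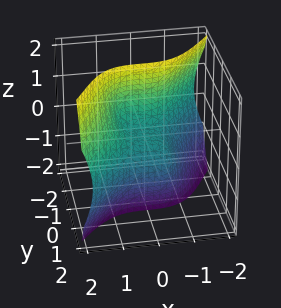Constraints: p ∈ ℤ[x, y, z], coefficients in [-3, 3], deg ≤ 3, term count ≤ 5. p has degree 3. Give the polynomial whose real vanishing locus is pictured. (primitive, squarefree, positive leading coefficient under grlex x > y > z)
3*x^3 - 2*y^3 - 3*y*z^2 - 3*z

First, deg p = 3. A generic line meets the surface in up to 3 points.
Then, reading off the gridlines: one y-axis crossing is at y = 0; it meets the z-axis at z = 0 (among the integer gridlines).
Finally, the integer polynomial consistent with all of this is the stated p.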